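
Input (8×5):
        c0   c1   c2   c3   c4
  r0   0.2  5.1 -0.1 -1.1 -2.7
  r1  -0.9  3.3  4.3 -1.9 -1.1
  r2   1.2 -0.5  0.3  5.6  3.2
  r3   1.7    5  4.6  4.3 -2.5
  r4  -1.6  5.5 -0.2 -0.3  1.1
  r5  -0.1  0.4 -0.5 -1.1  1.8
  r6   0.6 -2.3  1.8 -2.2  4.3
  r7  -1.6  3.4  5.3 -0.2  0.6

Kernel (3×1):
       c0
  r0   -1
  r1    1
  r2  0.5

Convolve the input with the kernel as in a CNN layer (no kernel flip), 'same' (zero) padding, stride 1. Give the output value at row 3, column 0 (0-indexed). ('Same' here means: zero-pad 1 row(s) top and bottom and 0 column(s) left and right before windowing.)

-0.3

The receptive field on the zero-padded input at this output position is [1.2 / 1.7 / -1.6]. Elementwise product with the kernel and sum: 1.2·-1 + 1.7·1 + -1.6·0.5.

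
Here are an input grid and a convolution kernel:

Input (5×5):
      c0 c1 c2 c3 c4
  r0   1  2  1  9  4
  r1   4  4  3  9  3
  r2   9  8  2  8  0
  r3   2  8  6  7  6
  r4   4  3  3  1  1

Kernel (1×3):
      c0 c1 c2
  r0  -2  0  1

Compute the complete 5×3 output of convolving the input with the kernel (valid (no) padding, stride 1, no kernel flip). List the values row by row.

Output[0,0]: The receptive field on the input at this output position is [1 2 1]. Elementwise product with the kernel and sum: 1·-2 + 1·1.
Output[0,1]: The receptive field on the input at this output position is [2 1 9]. Elementwise product with the kernel and sum: 2·-2 + 9·1.

-1 5 2
-5 1 -3
-16 -8 -4
2 -9 -6
-5 -5 -5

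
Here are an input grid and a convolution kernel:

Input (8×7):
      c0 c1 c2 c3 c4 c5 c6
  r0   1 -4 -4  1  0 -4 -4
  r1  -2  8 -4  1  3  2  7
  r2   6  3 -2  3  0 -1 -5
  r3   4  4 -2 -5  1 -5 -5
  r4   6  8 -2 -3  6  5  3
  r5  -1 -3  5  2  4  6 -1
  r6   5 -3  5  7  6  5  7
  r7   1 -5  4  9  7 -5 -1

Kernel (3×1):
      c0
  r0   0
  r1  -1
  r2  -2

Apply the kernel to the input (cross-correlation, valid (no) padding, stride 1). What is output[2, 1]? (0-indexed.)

-20

The receptive field on the input at this output position is [3 / 4 / 8]. Elementwise product with the kernel and sum: 4·-1 + 8·-2.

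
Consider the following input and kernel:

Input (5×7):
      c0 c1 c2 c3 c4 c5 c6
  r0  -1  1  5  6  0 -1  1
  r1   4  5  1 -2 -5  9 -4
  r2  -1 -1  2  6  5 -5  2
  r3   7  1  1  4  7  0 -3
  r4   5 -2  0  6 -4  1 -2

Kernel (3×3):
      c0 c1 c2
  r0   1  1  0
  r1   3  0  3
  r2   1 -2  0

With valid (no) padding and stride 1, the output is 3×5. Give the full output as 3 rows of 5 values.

Output[0,0]: The receptive field on the input at this output position is [-1 1 5 / 4 5 1 / -1 -1 2]. Elementwise product with the kernel and sum: -1·1 + 1·1 + 4·3 + 1·3 + -1·1 + -1·-2.
Output[0,1]: The receptive field on the input at this output position is [1 5 6 / 5 1 -2 / -1 2 6]. Elementwise product with the kernel and sum: 1·1 + 5·1 + 5·3 + -2·3 + -1·1 + 2·-2.

16 10 -11 23 -13
17 20 13 -14 32
31 14 20 37 6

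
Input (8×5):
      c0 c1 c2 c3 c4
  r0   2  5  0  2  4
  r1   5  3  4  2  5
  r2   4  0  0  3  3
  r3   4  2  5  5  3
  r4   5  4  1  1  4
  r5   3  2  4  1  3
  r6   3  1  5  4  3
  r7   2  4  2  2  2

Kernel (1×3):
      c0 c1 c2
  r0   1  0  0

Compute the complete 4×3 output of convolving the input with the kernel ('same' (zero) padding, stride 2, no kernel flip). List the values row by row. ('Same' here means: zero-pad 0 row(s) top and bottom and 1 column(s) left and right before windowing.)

0 5 2
0 0 3
0 4 1
0 1 4

Output[0,0]: The receptive field on the zero-padded input at this output position is [0 2 5]. Elementwise product with the kernel and sum: 0·1.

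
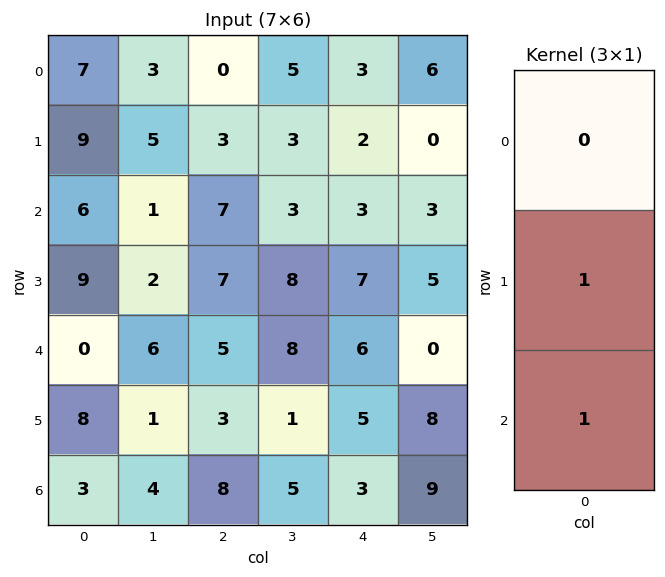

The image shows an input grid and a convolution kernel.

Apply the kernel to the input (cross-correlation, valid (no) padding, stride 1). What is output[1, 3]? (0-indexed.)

11

The receptive field on the input at this output position is [3 / 3 / 8]. Elementwise product with the kernel and sum: 3·1 + 8·1.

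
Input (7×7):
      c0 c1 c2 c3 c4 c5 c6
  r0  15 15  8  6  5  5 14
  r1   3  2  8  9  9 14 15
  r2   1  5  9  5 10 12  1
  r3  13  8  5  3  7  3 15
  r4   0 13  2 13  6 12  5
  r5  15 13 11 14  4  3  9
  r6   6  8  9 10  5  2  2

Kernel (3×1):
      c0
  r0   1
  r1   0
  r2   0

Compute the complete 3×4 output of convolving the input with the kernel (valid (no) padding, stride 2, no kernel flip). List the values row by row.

15 8 5 14
1 9 10 1
0 2 6 5

Output[0,0]: The receptive field on the input at this output position is [15 / 3 / 1]. Elementwise product with the kernel and sum: 15·1.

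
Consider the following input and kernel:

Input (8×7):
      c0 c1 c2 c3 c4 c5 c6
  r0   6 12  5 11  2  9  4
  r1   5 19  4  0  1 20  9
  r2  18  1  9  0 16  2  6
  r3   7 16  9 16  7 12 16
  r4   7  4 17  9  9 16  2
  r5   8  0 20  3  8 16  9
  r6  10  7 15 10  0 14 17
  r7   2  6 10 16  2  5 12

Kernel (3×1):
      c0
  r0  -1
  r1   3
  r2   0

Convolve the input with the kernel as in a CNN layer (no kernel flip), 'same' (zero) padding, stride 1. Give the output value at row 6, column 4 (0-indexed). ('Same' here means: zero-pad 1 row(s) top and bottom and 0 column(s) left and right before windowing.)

-8

The receptive field on the zero-padded input at this output position is [8 / 0 / 2]. Elementwise product with the kernel and sum: 8·-1 + 0·3.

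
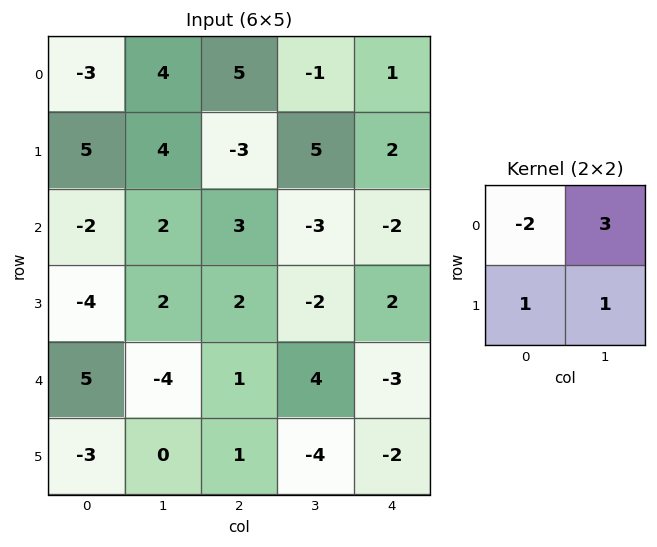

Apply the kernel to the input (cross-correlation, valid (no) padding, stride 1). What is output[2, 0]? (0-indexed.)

8

The receptive field on the input at this output position is [-2 2 / -4 2]. Elementwise product with the kernel and sum: -2·-2 + 2·3 + -4·1 + 2·1.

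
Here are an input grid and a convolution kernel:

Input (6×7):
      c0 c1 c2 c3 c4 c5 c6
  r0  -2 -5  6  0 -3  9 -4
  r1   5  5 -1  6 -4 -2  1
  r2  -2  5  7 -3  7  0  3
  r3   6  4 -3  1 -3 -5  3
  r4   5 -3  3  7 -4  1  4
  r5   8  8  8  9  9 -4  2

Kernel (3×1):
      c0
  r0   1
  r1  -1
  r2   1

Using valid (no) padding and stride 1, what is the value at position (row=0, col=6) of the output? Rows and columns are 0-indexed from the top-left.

-2

The receptive field on the input at this output position is [-4 / 1 / 3]. Elementwise product with the kernel and sum: -4·1 + 1·-1 + 3·1.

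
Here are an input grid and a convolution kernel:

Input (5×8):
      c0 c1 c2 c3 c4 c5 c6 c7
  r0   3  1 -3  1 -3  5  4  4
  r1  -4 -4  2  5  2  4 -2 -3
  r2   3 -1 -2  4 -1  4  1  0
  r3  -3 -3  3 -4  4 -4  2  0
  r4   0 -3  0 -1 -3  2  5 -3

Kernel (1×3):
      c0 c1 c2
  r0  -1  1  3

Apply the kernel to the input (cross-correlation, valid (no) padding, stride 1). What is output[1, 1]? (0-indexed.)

The receptive field on the input at this output position is [-4 2 5]. Elementwise product with the kernel and sum: -4·-1 + 2·1 + 5·3.

21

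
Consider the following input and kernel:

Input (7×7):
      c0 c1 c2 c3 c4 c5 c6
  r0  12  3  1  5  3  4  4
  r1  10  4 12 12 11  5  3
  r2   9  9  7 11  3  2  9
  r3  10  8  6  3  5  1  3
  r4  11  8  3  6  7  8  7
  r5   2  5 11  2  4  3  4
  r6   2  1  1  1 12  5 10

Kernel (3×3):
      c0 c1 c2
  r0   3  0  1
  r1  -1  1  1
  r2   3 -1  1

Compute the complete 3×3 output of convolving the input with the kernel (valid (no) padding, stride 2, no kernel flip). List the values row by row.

68 30 26
66 36 37
56 25 72

Output[0,0]: The receptive field on the input at this output position is [12 3 1 / 10 4 12 / 9 9 7]. Elementwise product with the kernel and sum: 12·3 + 1·1 + 10·-1 + 4·1 + 12·1 + 9·3 + 9·-1 + 7·1.
Output[0,1]: The receptive field on the input at this output position is [1 5 3 / 12 12 11 / 7 11 3]. Elementwise product with the kernel and sum: 1·3 + 3·1 + 12·-1 + 12·1 + 11·1 + 7·3 + 11·-1 + 3·1.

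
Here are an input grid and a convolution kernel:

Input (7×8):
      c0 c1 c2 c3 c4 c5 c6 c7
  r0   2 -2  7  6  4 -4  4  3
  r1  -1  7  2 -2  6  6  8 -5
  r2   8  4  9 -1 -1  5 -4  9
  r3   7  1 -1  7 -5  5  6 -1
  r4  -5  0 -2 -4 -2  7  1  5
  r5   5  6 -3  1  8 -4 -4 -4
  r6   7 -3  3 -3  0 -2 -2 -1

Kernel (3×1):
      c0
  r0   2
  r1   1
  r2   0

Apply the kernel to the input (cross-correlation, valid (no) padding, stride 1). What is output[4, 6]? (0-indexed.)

The receptive field on the input at this output position is [1 / -4 / -2]. Elementwise product with the kernel and sum: 1·2 + -4·1.

-2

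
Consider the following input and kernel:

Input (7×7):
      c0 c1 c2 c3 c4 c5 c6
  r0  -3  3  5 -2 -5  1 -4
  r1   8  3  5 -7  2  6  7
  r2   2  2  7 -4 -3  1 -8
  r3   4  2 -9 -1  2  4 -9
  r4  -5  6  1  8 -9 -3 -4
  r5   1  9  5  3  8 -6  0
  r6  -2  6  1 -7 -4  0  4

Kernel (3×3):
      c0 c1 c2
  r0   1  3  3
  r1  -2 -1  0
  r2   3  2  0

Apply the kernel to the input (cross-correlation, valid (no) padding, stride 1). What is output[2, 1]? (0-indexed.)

36

The receptive field on the input at this output position is [2 7 -4 / 2 -9 -1 / 6 1 8]. Elementwise product with the kernel and sum: 2·1 + 7·3 + -4·3 + 2·-2 + -9·-1 + 6·3 + 1·2.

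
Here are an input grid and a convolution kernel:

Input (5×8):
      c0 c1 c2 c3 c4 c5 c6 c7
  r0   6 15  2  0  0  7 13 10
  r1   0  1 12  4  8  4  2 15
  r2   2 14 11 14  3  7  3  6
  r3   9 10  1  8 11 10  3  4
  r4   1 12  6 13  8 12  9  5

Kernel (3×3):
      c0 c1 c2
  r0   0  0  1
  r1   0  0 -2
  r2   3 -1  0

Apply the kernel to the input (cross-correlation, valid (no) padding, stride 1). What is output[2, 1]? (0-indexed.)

The receptive field on the input at this output position is [14 11 14 / 10 1 8 / 12 6 13]. Elementwise product with the kernel and sum: 14·1 + 8·-2 + 12·3 + 6·-1.

28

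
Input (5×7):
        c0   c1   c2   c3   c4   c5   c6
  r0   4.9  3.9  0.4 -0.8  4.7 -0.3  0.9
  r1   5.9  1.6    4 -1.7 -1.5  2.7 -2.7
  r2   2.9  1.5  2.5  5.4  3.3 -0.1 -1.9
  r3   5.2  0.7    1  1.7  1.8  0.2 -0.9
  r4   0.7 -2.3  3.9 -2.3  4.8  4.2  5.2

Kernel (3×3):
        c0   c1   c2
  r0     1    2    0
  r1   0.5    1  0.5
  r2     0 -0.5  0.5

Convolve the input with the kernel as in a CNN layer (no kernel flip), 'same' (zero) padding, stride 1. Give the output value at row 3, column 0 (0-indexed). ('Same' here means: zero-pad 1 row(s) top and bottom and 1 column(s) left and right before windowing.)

The receptive field on the zero-padded input at this output position is [0 2.9 1.5 / 0 5.2 0.7 / 0 0.7 -2.3]. Elementwise product with the kernel and sum: 0·1 + 2.9·2 + 0·0.5 + 5.2·1 + 0.7·0.5 + 0.7·-0.5 + -2.3·0.5.

9.85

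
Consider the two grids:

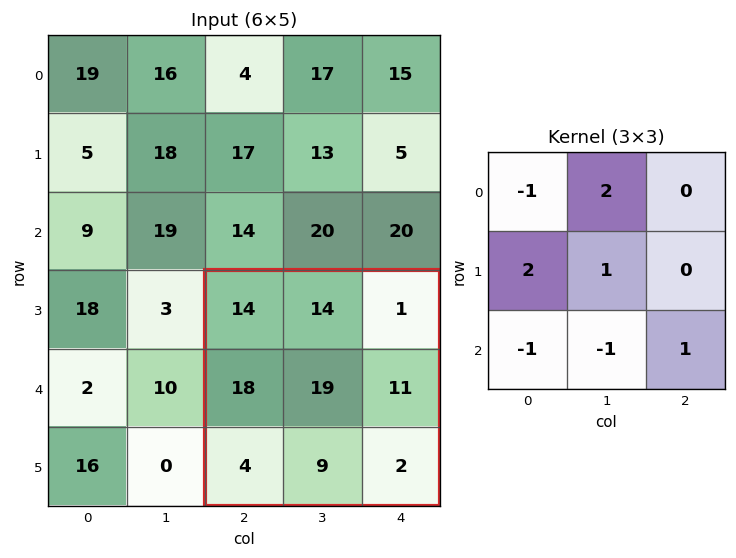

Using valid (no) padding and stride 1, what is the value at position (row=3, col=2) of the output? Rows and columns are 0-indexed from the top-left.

58

The receptive field on the input at this output position is [14 14 1 / 18 19 11 / 4 9 2]. Elementwise product with the kernel and sum: 14·-1 + 14·2 + 18·2 + 19·1 + 4·-1 + 9·-1 + 2·1.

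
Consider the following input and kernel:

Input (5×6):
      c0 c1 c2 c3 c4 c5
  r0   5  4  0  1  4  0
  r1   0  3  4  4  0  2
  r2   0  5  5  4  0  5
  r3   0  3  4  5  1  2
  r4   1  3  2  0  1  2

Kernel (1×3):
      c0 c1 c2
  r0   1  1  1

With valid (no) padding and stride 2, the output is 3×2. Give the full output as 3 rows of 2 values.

9 5
10 9
6 3

Output[0,0]: The receptive field on the input at this output position is [5 4 0]. Elementwise product with the kernel and sum: 5·1 + 4·1 + 0·1.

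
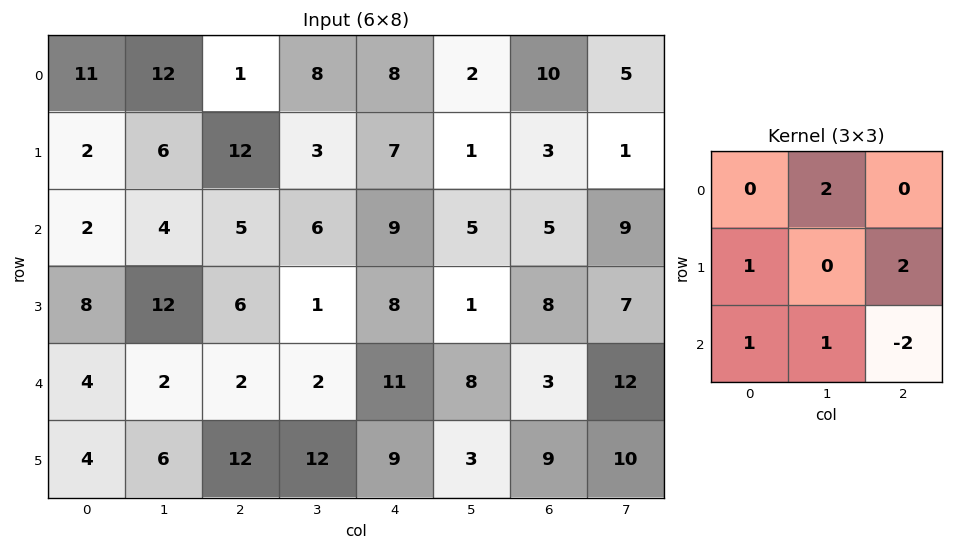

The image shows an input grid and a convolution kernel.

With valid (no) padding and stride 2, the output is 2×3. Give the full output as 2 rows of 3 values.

Output[0,0]: The receptive field on the input at this output position is [11 12 1 / 2 6 12 / 2 4 5]. Elementwise product with the kernel and sum: 12·2 + 2·1 + 12·2 + 2·1 + 4·1 + 5·-2.

46 35 21
30 16 47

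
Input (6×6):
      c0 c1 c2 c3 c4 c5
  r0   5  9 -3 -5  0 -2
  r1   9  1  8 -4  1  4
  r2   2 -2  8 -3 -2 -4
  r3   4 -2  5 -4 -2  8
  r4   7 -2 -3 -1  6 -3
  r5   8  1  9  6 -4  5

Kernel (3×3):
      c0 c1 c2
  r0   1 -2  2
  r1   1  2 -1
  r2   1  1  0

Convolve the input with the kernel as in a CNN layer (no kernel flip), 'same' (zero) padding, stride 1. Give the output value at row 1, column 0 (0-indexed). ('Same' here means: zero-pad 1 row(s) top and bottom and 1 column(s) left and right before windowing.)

27

The receptive field on the zero-padded input at this output position is [0 5 9 / 0 9 1 / 0 2 -2]. Elementwise product with the kernel and sum: 0·1 + 5·-2 + 9·2 + 0·1 + 9·2 + 1·-1 + 0·1 + 2·1.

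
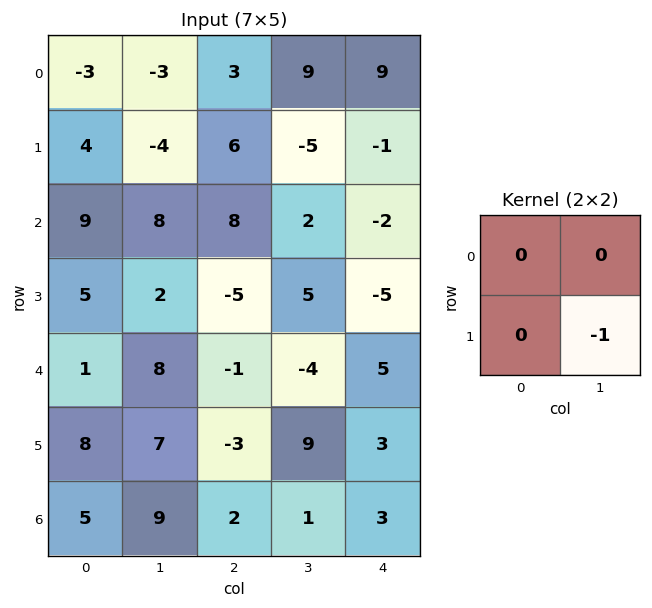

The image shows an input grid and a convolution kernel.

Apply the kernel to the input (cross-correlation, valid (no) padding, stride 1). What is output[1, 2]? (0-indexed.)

-2

The receptive field on the input at this output position is [6 -5 / 8 2]. Elementwise product with the kernel and sum: 2·-1.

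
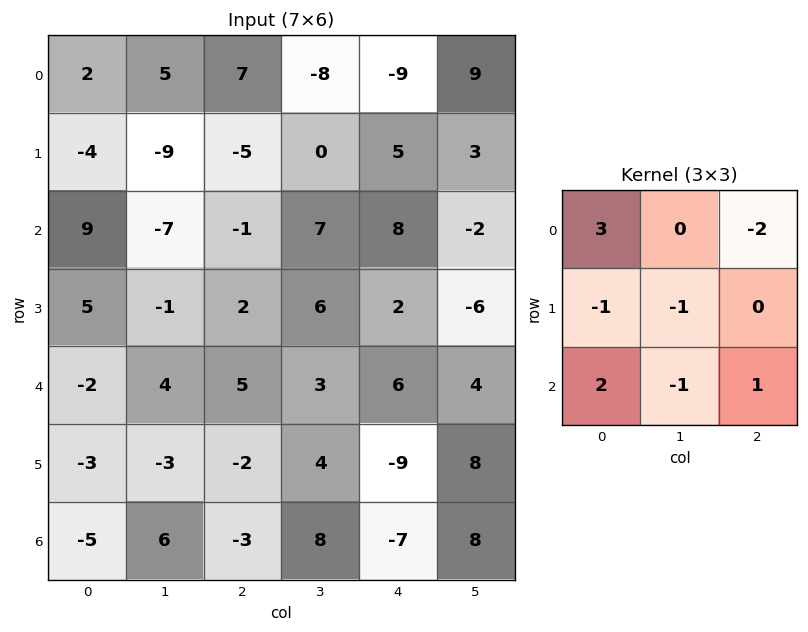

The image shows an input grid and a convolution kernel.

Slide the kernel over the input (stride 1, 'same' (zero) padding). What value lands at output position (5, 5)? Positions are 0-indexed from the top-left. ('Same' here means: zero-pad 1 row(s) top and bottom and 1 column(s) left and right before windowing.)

-3

The receptive field on the zero-padded input at this output position is [6 4 0 / -9 8 0 / -7 8 0]. Elementwise product with the kernel and sum: 6·3 + 0·-2 + -9·-1 + 8·-1 + -7·2 + 8·-1 + 0·1.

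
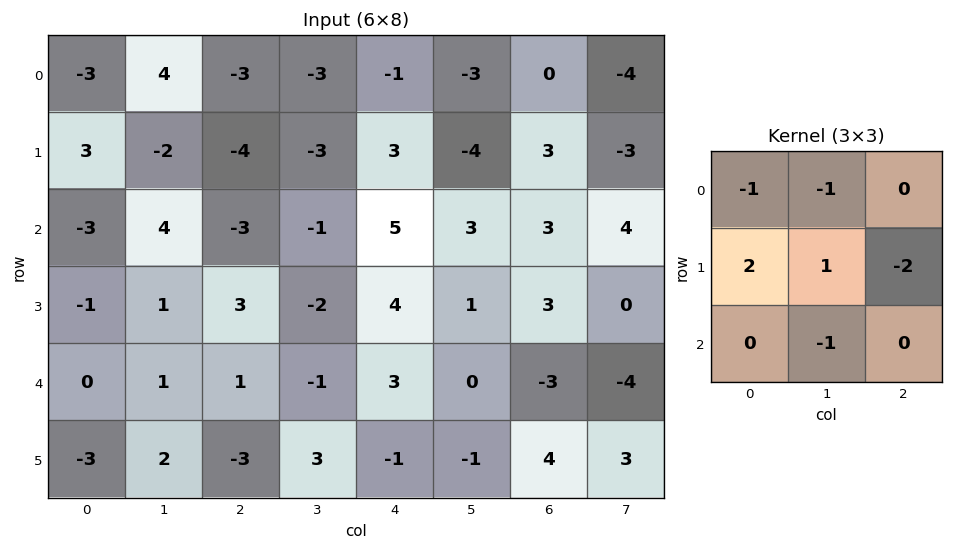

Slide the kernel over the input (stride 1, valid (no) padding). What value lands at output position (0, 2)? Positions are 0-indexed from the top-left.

The receptive field on the input at this output position is [-3 -3 -1 / -4 -3 3 / -3 -1 5]. Elementwise product with the kernel and sum: -3·-1 + -3·-1 + -4·2 + -3·1 + 3·-2 + -1·-1.

-10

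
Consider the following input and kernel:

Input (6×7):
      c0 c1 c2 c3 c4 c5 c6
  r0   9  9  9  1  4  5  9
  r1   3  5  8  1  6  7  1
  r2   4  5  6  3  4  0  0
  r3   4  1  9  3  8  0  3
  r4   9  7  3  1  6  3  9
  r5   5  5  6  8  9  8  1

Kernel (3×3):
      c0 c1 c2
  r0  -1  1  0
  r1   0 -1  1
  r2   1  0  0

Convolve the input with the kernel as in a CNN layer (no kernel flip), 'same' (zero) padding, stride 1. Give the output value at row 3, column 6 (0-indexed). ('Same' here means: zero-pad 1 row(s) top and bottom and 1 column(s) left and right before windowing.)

The receptive field on the zero-padded input at this output position is [0 0 0 / 0 3 0 / 3 9 0]. Elementwise product with the kernel and sum: 0·-1 + 0·1 + 3·-1 + 0·1 + 3·1.

0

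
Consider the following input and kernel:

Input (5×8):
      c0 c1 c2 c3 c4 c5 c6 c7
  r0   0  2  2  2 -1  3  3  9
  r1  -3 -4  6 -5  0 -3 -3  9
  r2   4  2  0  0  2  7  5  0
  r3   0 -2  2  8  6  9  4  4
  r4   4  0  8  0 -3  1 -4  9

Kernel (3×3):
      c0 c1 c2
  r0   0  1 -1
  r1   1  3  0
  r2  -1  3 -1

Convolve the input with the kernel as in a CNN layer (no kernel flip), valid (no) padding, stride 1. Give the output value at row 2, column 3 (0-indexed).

11

The receptive field on the input at this output position is [0 2 7 / 8 6 9 / 0 -3 1]. Elementwise product with the kernel and sum: 2·1 + 7·-1 + 8·1 + 6·3 + 0·-1 + -3·3 + 1·-1.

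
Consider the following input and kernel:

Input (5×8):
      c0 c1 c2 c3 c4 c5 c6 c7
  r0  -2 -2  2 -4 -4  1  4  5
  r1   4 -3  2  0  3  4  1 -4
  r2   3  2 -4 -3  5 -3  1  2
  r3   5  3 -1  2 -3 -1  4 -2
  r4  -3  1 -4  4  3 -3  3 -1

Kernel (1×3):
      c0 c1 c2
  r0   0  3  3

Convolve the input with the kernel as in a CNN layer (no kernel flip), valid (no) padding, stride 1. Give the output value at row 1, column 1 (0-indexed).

The receptive field on the input at this output position is [-3 2 0]. Elementwise product with the kernel and sum: 2·3 + 0·3.

6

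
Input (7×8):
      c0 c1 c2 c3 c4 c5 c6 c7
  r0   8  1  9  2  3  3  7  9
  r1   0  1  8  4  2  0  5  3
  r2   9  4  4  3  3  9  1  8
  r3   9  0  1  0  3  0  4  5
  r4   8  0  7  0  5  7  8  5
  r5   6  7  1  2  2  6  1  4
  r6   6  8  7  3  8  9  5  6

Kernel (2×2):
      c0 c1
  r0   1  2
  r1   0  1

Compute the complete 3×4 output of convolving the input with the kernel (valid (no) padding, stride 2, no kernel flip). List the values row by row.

11 17 9 28
17 10 21 22
15 9 25 22

Output[0,0]: The receptive field on the input at this output position is [8 1 / 0 1]. Elementwise product with the kernel and sum: 8·1 + 1·2 + 1·1.
Output[0,1]: The receptive field on the input at this output position is [9 2 / 8 4]. Elementwise product with the kernel and sum: 9·1 + 2·2 + 4·1.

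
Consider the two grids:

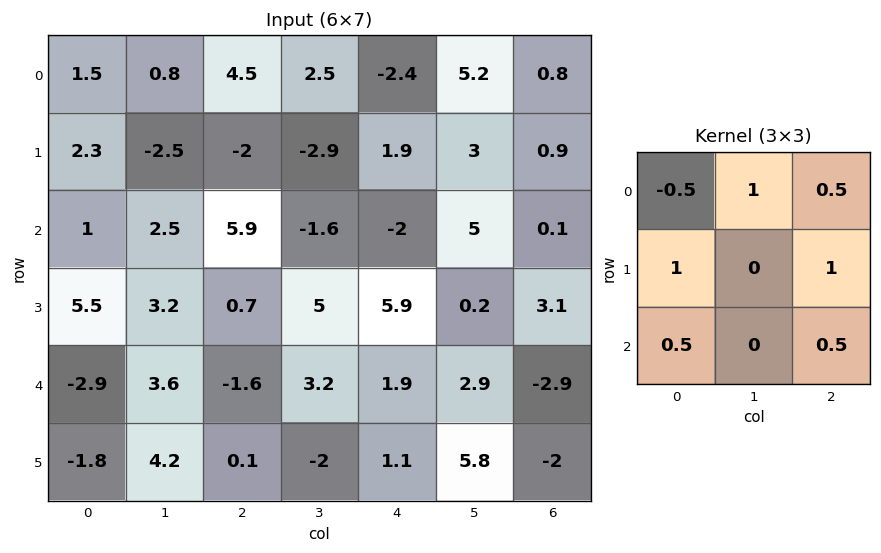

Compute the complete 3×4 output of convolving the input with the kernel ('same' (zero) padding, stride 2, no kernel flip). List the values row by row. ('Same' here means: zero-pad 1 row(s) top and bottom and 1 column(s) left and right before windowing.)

Output[0,0]: The receptive field on the zero-padded input at this output position is [0 0 0 / 0 1.5 0.8 / 0 2.3 -2.5]. Elementwise product with the kernel and sum: 0·-0.5 + 0·1 + 0·0.5 + 0·1 + 0.8·1 + 0·0.5 + -2.5·0.5.

-0.45 0.6 7.75 6.7
5.15 2.8 10.85 4.5
12.8 9.5 11.5 8.8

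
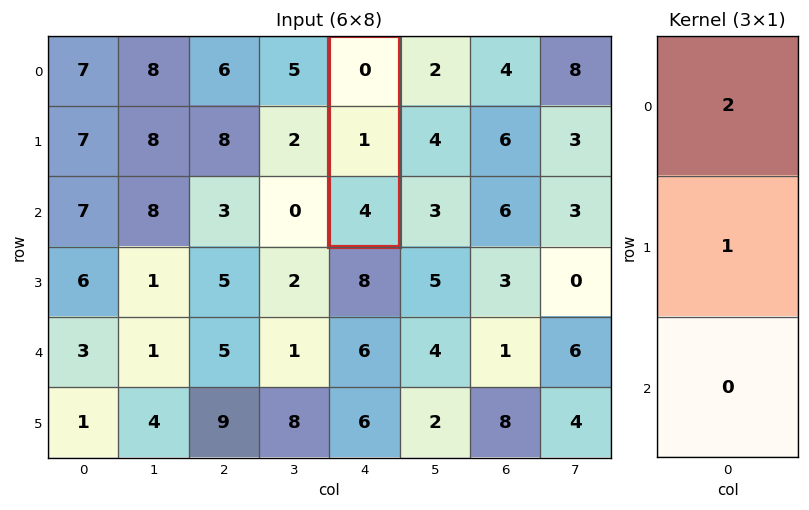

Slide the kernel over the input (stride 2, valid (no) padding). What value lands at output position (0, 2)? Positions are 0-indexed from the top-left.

The receptive field on the input at this output position is [0 / 1 / 4]. Elementwise product with the kernel and sum: 0·2 + 1·1.

1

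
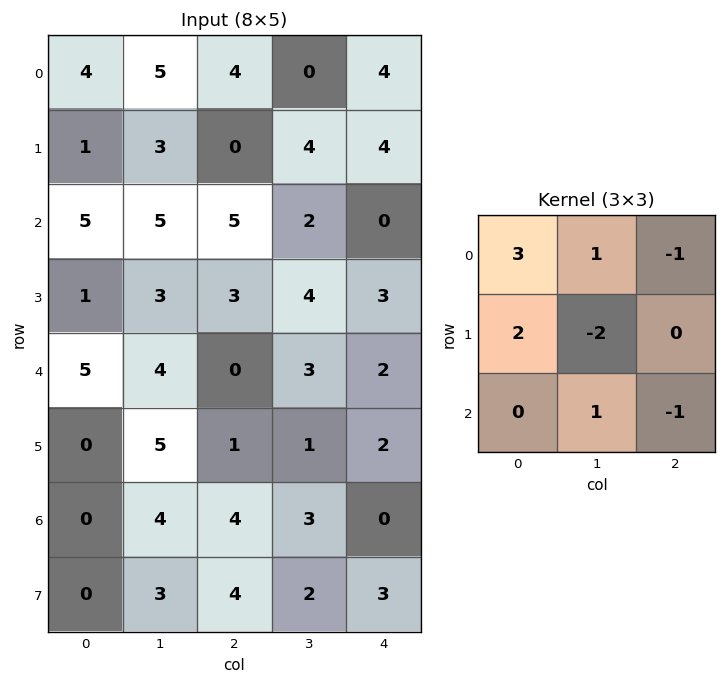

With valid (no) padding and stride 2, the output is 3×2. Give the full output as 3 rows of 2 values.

Output[0,0]: The receptive field on the input at this output position is [4 5 4 / 1 3 0 / 5 5 5]. Elementwise product with the kernel and sum: 4·3 + 5·1 + 4·-1 + 1·2 + 3·-2 + 5·1 + 5·-1.

9 2
15 16
9 4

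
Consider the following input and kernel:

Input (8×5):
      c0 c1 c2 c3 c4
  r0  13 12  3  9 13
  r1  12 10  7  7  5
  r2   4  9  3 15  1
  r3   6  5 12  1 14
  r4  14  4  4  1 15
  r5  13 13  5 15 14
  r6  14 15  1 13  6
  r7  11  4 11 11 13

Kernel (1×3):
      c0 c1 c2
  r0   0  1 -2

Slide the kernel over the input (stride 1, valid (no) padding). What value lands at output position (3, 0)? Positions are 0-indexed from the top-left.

The receptive field on the input at this output position is [6 5 12]. Elementwise product with the kernel and sum: 5·1 + 12·-2.

-19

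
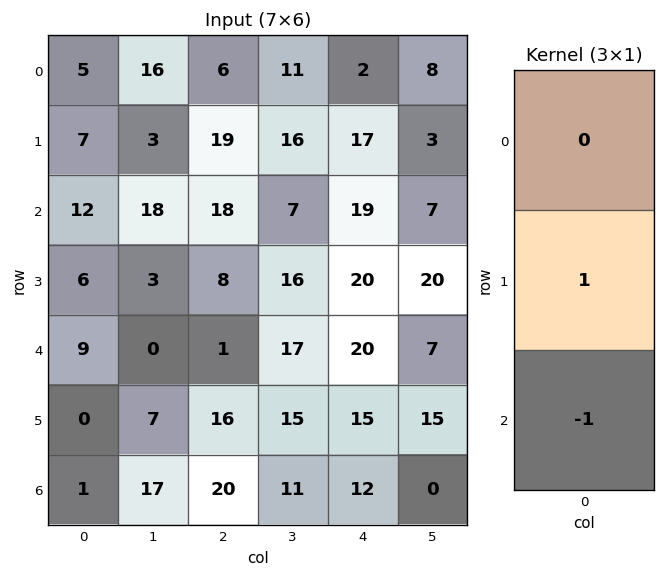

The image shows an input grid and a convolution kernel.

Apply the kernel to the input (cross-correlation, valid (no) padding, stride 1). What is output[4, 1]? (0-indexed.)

-10

The receptive field on the input at this output position is [0 / 7 / 17]. Elementwise product with the kernel and sum: 7·1 + 17·-1.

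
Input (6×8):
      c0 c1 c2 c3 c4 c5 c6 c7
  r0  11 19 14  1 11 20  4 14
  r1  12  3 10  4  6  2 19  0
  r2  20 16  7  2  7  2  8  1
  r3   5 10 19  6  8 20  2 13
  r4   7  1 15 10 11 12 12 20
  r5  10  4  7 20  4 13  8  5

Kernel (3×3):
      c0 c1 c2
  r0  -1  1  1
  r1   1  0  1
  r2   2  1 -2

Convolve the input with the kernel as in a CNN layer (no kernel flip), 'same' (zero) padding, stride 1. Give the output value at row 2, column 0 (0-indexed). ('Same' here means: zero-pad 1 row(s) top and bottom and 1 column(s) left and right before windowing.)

16

The receptive field on the zero-padded input at this output position is [0 12 3 / 0 20 16 / 0 5 10]. Elementwise product with the kernel and sum: 0·-1 + 12·1 + 3·1 + 0·1 + 16·1 + 0·2 + 5·1 + 10·-2.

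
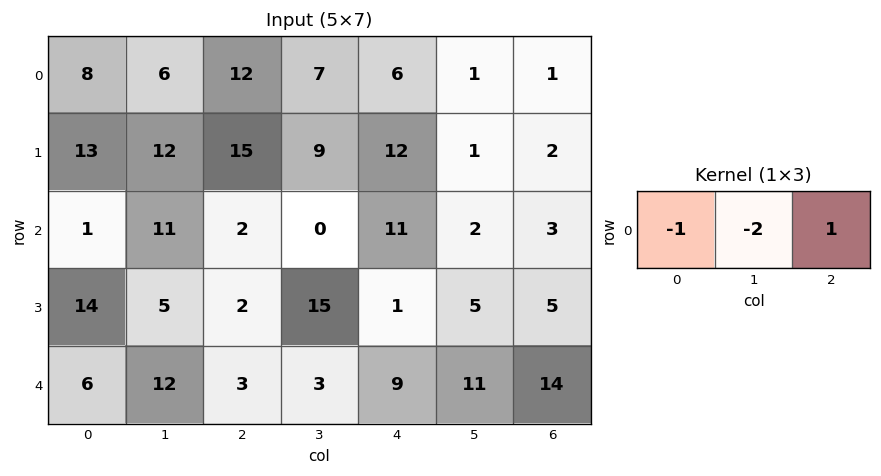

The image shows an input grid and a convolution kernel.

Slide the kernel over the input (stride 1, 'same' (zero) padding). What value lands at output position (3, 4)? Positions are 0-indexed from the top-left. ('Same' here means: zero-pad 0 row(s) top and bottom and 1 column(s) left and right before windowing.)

-12

The receptive field on the zero-padded input at this output position is [15 1 5]. Elementwise product with the kernel and sum: 15·-1 + 1·-2 + 5·1.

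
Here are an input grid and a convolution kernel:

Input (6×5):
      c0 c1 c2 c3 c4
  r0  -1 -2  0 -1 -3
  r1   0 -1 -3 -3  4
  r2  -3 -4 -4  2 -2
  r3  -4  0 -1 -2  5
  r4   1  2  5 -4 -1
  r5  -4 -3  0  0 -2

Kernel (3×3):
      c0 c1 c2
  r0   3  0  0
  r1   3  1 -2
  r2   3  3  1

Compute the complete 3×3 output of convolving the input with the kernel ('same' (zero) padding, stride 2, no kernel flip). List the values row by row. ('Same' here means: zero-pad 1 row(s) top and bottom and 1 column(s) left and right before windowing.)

2 -19 -3
-7 -28 4
-18 10 -25

Output[0,0]: The receptive field on the zero-padded input at this output position is [0 0 0 / 0 -1 -2 / 0 0 -1]. Elementwise product with the kernel and sum: 0·3 + 0·3 + -1·1 + -2·-2 + 0·3 + 0·3 + -1·1.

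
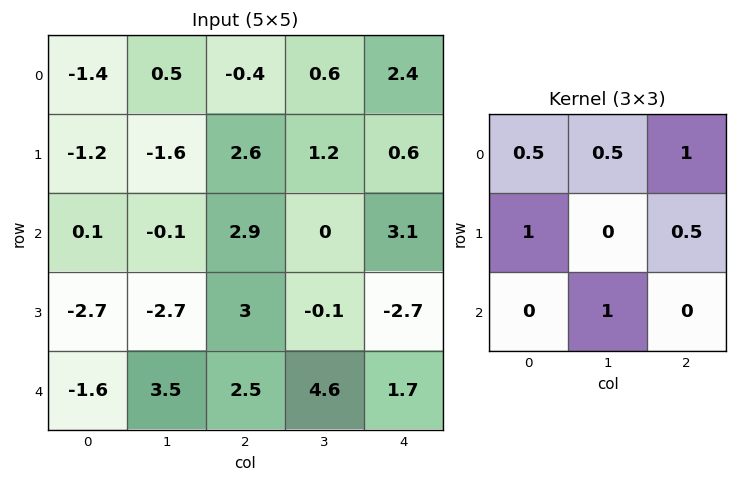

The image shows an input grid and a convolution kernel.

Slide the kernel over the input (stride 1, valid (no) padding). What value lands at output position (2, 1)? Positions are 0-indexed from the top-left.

1.15

The receptive field on the input at this output position is [-0.1 2.9 0 / -2.7 3 -0.1 / 3.5 2.5 4.6]. Elementwise product with the kernel and sum: -0.1·0.5 + 2.9·0.5 + 0·1 + -2.7·1 + -0.1·0.5 + 2.5·1.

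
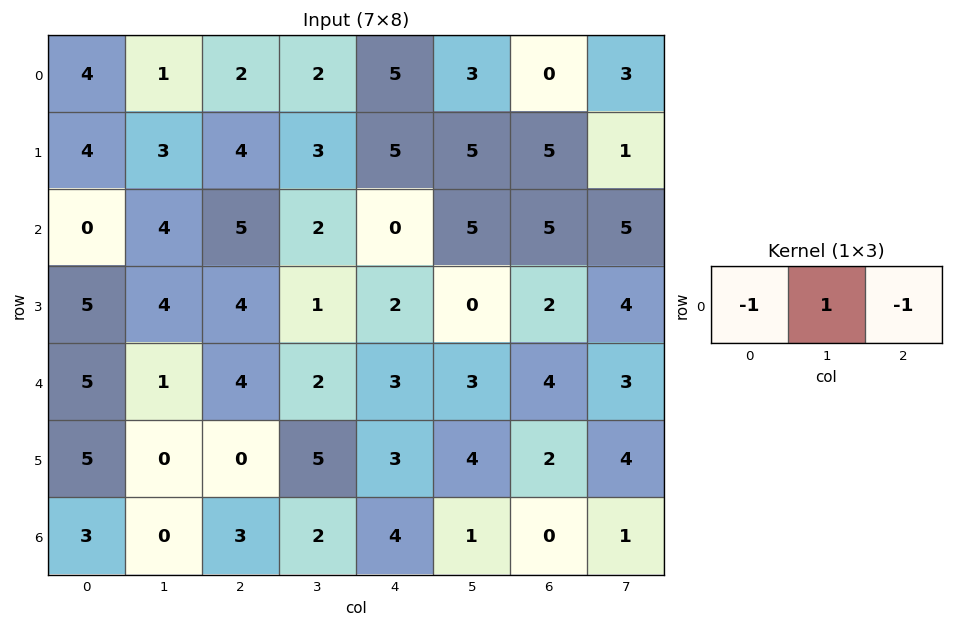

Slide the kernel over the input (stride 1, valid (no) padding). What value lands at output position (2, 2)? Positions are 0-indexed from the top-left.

-3

The receptive field on the input at this output position is [5 2 0]. Elementwise product with the kernel and sum: 5·-1 + 2·1 + 0·-1.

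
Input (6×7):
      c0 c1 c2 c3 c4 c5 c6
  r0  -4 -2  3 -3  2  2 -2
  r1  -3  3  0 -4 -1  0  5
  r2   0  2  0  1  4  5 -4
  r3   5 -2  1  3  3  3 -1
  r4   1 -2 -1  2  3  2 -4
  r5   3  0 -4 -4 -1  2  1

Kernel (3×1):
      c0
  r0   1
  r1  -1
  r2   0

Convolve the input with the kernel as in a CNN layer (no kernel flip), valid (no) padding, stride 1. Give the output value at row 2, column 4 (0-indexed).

The receptive field on the input at this output position is [4 / 3 / 3]. Elementwise product with the kernel and sum: 4·1 + 3·-1.

1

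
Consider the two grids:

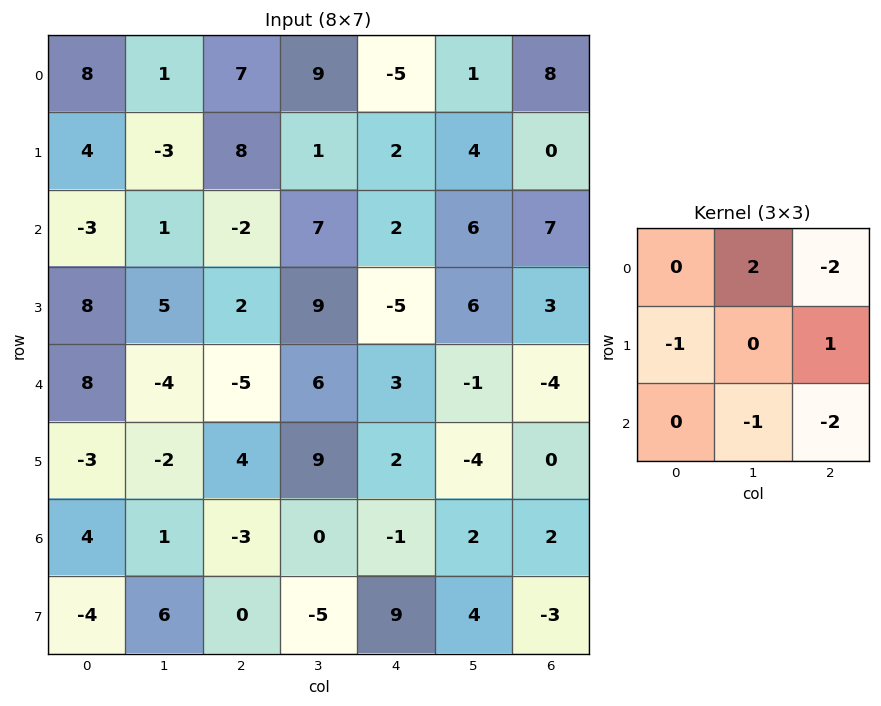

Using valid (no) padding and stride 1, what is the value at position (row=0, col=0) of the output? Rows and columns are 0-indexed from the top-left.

The receptive field on the input at this output position is [8 1 7 / 4 -3 8 / -3 1 -2]. Elementwise product with the kernel and sum: 1·2 + 7·-2 + 4·-1 + 8·1 + 1·-1 + -2·-2.

-5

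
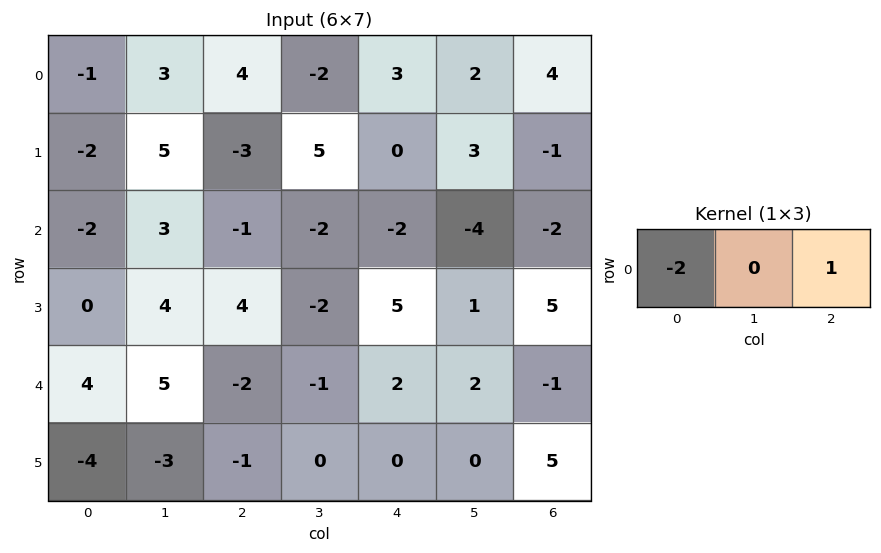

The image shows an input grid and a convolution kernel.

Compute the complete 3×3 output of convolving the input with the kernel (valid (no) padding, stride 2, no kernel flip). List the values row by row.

Output[0,0]: The receptive field on the input at this output position is [-1 3 4]. Elementwise product with the kernel and sum: -1·-2 + 4·1.
Output[0,1]: The receptive field on the input at this output position is [4 -2 3]. Elementwise product with the kernel and sum: 4·-2 + 3·1.

6 -5 -2
3 0 2
-10 6 -5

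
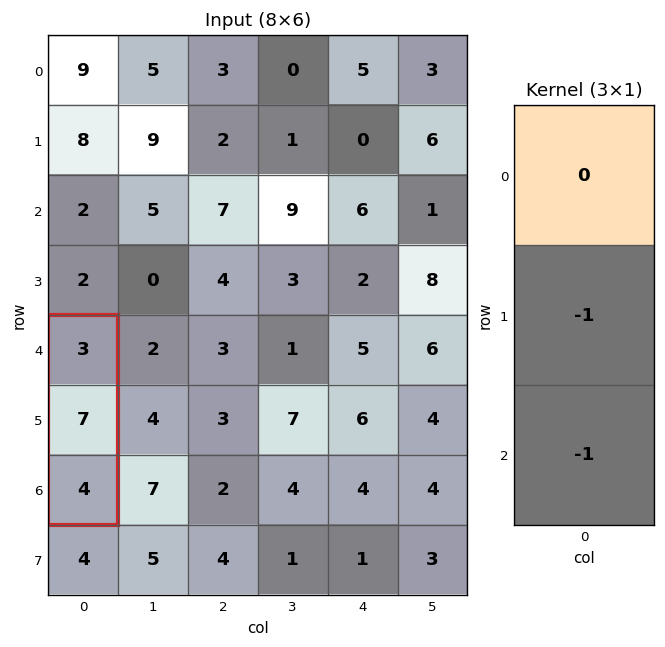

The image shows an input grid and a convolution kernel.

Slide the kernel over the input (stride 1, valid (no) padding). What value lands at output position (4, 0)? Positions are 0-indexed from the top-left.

The receptive field on the input at this output position is [3 / 7 / 4]. Elementwise product with the kernel and sum: 7·-1 + 4·-1.

-11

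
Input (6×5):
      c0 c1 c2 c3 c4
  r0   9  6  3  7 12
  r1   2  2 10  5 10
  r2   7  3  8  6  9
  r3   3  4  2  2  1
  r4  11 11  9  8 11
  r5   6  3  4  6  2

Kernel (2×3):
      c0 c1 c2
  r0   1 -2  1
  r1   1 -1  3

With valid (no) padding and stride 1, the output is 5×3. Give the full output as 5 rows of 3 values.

30 14 36
36 0 39
14 1 8
24 28 33
13 18 8

Output[0,0]: The receptive field on the input at this output position is [9 6 3 / 2 2 10]. Elementwise product with the kernel and sum: 9·1 + 6·-2 + 3·1 + 2·1 + 2·-1 + 10·3.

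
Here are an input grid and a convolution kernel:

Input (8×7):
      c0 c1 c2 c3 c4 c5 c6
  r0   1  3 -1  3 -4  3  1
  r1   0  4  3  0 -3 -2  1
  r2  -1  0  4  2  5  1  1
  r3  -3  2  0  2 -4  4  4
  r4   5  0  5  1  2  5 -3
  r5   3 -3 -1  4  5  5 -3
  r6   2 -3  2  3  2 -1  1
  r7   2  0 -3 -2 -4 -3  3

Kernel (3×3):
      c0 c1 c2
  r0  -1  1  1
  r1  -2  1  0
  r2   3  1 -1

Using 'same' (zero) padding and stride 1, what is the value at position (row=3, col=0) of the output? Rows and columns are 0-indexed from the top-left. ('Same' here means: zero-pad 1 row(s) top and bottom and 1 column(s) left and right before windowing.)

1

The receptive field on the zero-padded input at this output position is [0 -1 0 / 0 -3 2 / 0 5 0]. Elementwise product with the kernel and sum: 0·-1 + -1·1 + 0·1 + 0·-2 + -3·1 + 0·3 + 5·1 + 0·-1.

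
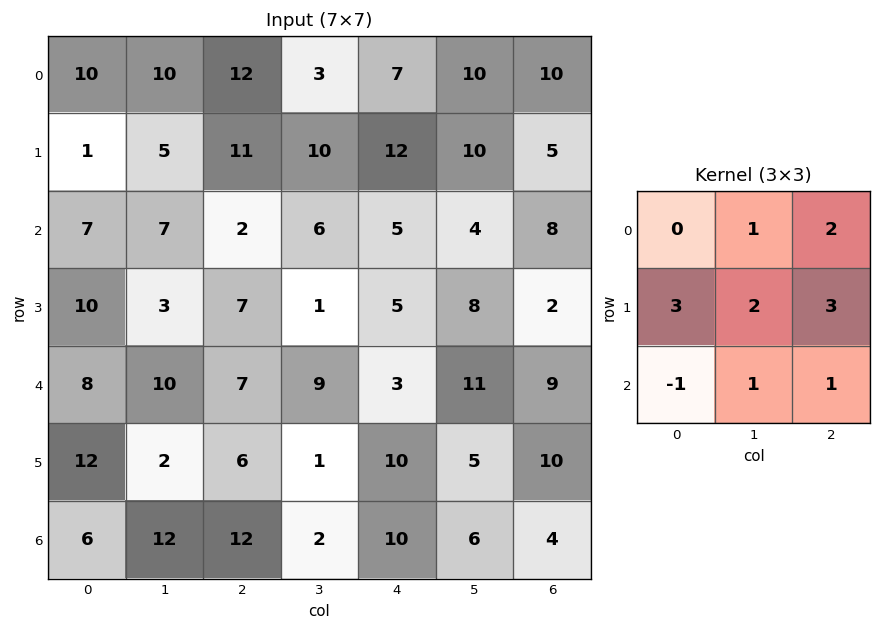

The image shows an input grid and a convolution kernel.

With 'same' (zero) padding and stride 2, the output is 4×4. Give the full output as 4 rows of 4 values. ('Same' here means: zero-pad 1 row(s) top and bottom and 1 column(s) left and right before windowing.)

56 79 65 45
59 79 84 27
76 85 101 58
64 74 64 36

Output[0,0]: The receptive field on the zero-padded input at this output position is [0 0 0 / 0 10 10 / 0 1 5]. Elementwise product with the kernel and sum: 0·1 + 0·2 + 0·3 + 10·2 + 10·3 + 0·-1 + 1·1 + 5·1.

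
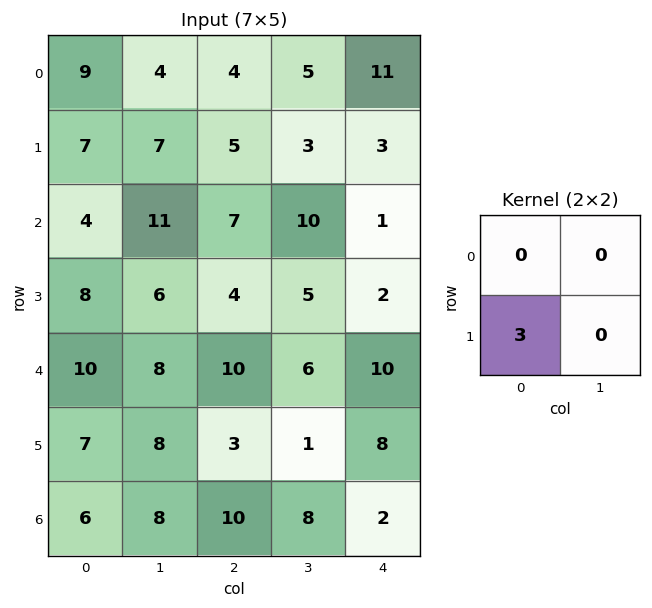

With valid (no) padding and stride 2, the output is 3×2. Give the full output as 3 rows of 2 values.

Output[0,0]: The receptive field on the input at this output position is [9 4 / 7 7]. Elementwise product with the kernel and sum: 7·3.
Output[0,1]: The receptive field on the input at this output position is [4 5 / 5 3]. Elementwise product with the kernel and sum: 5·3.

21 15
24 12
21 9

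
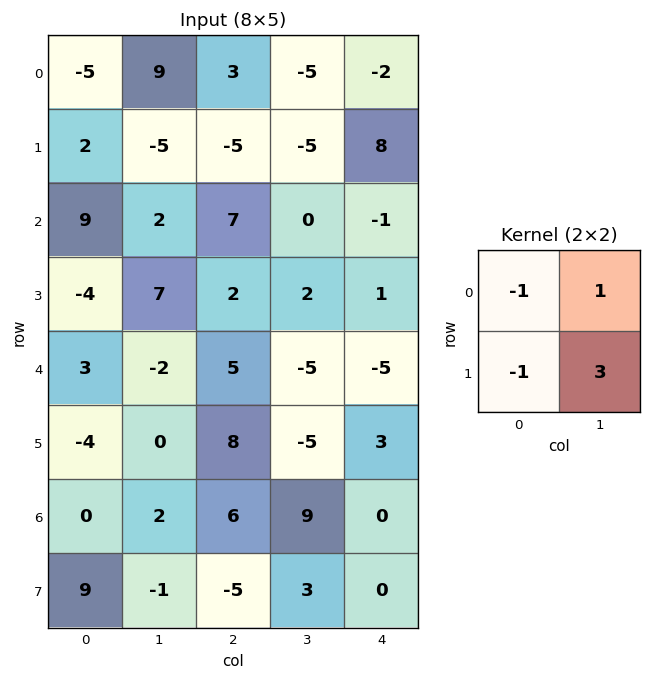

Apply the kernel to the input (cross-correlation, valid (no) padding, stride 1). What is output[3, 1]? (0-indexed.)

12

The receptive field on the input at this output position is [7 2 / -2 5]. Elementwise product with the kernel and sum: 7·-1 + 2·1 + -2·-1 + 5·3.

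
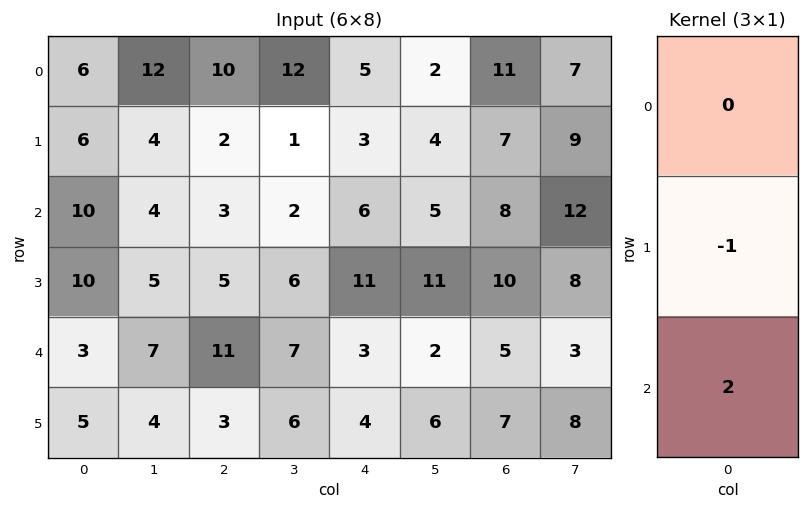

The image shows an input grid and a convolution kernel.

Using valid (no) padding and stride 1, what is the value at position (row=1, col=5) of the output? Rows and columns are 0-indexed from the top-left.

The receptive field on the input at this output position is [4 / 5 / 11]. Elementwise product with the kernel and sum: 5·-1 + 11·2.

17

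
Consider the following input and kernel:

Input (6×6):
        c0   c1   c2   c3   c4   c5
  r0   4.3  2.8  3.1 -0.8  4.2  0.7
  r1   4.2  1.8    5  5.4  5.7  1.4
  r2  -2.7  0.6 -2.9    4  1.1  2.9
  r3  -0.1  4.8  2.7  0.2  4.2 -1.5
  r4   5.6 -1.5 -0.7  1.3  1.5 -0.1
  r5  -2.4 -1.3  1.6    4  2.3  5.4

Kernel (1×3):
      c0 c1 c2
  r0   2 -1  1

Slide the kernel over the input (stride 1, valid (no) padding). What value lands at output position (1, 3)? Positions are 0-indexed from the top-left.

6.5

The receptive field on the input at this output position is [5.4 5.7 1.4]. Elementwise product with the kernel and sum: 5.4·2 + 5.7·-1 + 1.4·1.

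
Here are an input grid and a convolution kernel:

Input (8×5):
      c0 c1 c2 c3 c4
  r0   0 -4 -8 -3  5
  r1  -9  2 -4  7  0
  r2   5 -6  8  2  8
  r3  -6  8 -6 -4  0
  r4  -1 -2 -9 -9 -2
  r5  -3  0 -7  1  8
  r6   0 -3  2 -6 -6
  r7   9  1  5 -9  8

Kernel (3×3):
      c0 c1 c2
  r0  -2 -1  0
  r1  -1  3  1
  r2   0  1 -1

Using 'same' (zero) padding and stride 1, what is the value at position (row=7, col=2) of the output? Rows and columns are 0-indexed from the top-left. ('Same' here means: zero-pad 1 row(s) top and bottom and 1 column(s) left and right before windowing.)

The receptive field on the zero-padded input at this output position is [-3 2 -6 / 1 5 -9 / 0 0 0]. Elementwise product with the kernel and sum: -3·-2 + 2·-1 + 1·-1 + 5·3 + -9·1 + 0·1 + 0·-1.

9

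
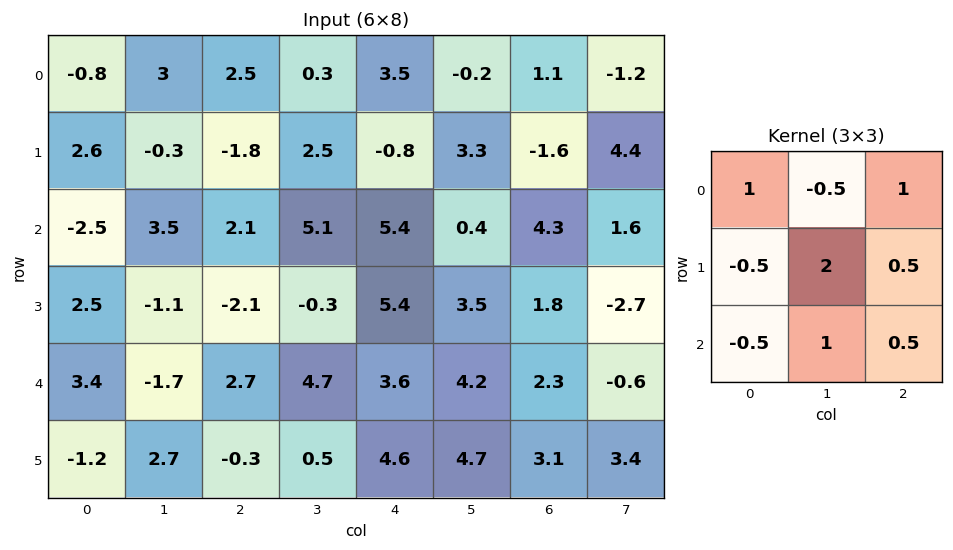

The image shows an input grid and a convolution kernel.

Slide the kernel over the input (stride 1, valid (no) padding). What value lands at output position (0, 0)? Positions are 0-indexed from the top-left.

3.2

The receptive field on the input at this output position is [-0.8 3 2.5 / 2.6 -0.3 -1.8 / -2.5 3.5 2.1]. Elementwise product with the kernel and sum: -0.8·1 + 3·-0.5 + 2.5·1 + 2.6·-0.5 + -0.3·2 + -1.8·0.5 + -2.5·-0.5 + 3.5·1 + 2.1·0.5.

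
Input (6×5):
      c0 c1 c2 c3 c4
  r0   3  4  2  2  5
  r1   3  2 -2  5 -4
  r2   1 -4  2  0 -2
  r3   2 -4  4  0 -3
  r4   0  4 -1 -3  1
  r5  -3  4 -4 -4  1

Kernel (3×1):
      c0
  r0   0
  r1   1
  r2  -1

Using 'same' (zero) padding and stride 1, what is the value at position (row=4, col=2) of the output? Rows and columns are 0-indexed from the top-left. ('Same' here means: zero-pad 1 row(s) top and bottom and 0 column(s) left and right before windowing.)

3

The receptive field on the zero-padded input at this output position is [4 / -1 / -4]. Elementwise product with the kernel and sum: -1·1 + -4·-1.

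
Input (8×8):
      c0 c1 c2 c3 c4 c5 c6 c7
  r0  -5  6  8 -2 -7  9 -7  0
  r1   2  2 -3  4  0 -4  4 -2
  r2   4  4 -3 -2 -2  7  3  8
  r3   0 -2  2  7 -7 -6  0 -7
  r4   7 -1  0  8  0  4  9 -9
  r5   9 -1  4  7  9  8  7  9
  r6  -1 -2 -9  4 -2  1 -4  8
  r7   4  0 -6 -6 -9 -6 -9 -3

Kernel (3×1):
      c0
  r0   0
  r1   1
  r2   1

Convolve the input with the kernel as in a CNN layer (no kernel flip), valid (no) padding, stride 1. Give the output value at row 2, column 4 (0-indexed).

The receptive field on the input at this output position is [-2 / -7 / 0]. Elementwise product with the kernel and sum: -7·1 + 0·1.

-7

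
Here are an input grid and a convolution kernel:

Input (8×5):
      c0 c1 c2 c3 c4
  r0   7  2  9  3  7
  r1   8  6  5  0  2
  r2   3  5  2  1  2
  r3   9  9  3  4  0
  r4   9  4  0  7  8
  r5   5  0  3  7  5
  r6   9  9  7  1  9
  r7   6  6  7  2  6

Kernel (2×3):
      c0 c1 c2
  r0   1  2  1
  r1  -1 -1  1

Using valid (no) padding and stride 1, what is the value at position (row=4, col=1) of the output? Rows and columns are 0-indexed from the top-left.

15

The receptive field on the input at this output position is [4 0 7 / 0 3 7]. Elementwise product with the kernel and sum: 4·1 + 0·2 + 7·1 + 0·-1 + 3·-1 + 7·1.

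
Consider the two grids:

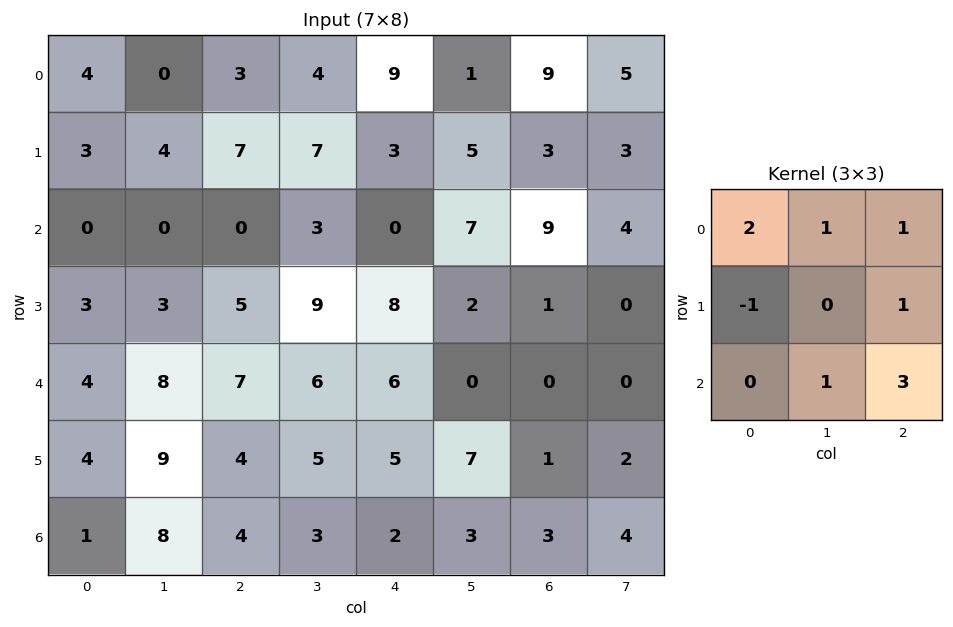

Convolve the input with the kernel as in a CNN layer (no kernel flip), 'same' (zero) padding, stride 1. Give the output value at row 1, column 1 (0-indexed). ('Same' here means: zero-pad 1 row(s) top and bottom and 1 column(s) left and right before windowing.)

15

The receptive field on the zero-padded input at this output position is [4 0 3 / 3 4 7 / 0 0 0]. Elementwise product with the kernel and sum: 4·2 + 0·1 + 3·1 + 3·-1 + 7·1 + 0·1 + 0·3.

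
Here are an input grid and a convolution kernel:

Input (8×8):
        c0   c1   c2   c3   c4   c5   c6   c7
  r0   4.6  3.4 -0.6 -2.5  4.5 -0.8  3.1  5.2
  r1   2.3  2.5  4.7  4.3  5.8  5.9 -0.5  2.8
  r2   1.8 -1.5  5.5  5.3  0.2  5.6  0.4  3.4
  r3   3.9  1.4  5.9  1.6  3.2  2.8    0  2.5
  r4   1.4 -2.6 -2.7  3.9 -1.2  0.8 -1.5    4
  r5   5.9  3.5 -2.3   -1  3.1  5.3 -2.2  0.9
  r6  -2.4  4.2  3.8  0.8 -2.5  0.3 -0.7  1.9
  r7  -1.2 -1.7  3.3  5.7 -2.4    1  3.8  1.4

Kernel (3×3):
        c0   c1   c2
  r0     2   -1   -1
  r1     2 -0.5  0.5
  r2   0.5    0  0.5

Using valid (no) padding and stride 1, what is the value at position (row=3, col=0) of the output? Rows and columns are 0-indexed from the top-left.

The receptive field on the input at this output position is [3.9 1.4 5.9 / 1.4 -2.6 -2.7 / 5.9 3.5 -2.3]. Elementwise product with the kernel and sum: 3.9·2 + 1.4·-1 + 5.9·-1 + 1.4·2 + -2.6·-0.5 + -2.7·0.5 + 5.9·0.5 + -2.3·0.5.

5.05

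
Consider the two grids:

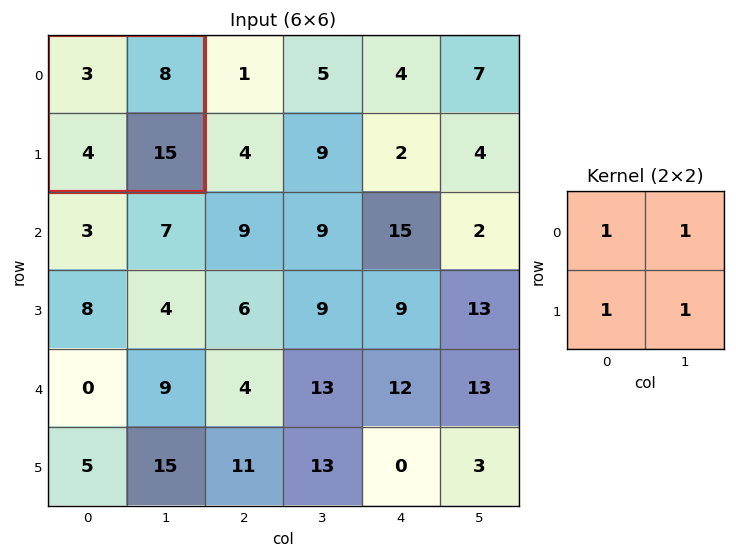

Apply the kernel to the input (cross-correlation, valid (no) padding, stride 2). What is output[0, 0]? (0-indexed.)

30

The receptive field on the input at this output position is [3 8 / 4 15]. Elementwise product with the kernel and sum: 3·1 + 8·1 + 4·1 + 15·1.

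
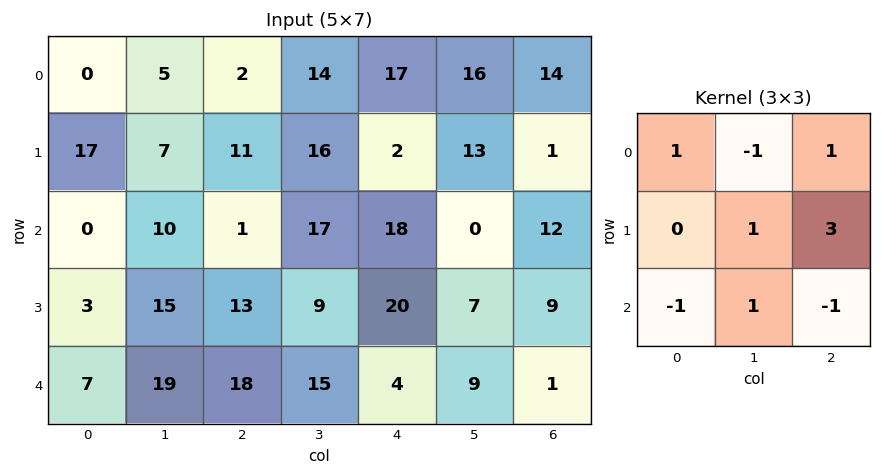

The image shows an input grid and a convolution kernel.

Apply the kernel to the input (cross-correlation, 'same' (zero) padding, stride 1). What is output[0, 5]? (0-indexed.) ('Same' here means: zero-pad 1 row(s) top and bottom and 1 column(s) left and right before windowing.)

The receptive field on the zero-padded input at this output position is [0 0 0 / 17 16 14 / 2 13 1]. Elementwise product with the kernel and sum: 0·1 + 0·-1 + 0·1 + 16·1 + 14·3 + 2·-1 + 13·1 + 1·-1.

68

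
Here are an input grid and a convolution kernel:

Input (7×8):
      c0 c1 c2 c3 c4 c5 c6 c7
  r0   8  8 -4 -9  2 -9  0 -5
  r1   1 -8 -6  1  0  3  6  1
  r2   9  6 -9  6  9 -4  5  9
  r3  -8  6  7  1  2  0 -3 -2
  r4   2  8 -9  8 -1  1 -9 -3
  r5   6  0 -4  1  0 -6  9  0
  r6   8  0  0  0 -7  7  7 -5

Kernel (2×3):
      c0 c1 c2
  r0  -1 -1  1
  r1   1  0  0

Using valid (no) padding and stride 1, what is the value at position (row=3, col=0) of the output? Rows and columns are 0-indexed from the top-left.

The receptive field on the input at this output position is [-8 6 7 / 2 8 -9]. Elementwise product with the kernel and sum: -8·-1 + 6·-1 + 7·1 + 2·1.

11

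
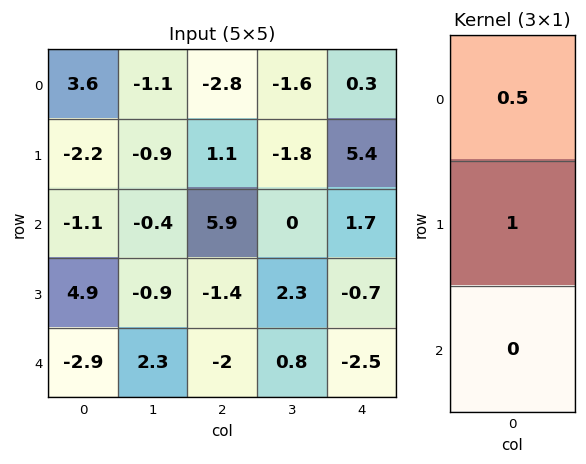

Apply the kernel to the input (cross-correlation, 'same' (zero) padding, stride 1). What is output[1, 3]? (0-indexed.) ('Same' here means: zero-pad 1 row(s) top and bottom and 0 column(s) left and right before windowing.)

The receptive field on the zero-padded input at this output position is [-1.6 / -1.8 / 0]. Elementwise product with the kernel and sum: -1.6·0.5 + -1.8·1.

-2.6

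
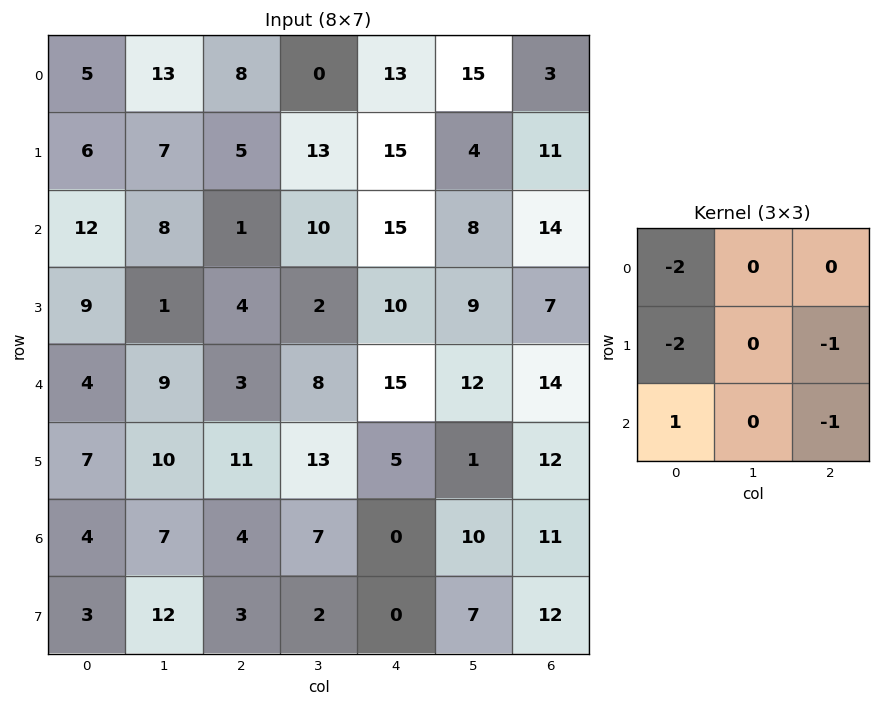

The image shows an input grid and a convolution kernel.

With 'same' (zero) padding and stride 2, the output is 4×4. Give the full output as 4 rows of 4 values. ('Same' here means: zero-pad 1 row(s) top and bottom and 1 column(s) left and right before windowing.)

Output[0,0]: The receptive field on the zero-padded input at this output position is [0 0 0 / 0 5 13 / 0 6 7]. Elementwise product with the kernel and sum: 0·-2 + 0·-2 + 13·-1 + 0·1 + 7·-1.

-20 -32 -6 -26
-9 -41 -61 -15
-19 -31 -20 -41
-19 -31 -55 -15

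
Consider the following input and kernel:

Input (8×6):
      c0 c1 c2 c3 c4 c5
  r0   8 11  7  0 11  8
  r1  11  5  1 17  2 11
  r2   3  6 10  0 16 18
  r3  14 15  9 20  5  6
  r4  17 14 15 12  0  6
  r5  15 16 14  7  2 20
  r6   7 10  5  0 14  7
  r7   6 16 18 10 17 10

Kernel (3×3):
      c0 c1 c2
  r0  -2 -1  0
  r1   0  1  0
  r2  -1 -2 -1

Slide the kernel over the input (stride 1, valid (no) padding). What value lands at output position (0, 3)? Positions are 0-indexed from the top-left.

-59

The receptive field on the input at this output position is [0 11 8 / 17 2 11 / 0 16 18]. Elementwise product with the kernel and sum: 0·-2 + 11·-1 + 2·1 + 0·-1 + 16·-2 + 18·-1.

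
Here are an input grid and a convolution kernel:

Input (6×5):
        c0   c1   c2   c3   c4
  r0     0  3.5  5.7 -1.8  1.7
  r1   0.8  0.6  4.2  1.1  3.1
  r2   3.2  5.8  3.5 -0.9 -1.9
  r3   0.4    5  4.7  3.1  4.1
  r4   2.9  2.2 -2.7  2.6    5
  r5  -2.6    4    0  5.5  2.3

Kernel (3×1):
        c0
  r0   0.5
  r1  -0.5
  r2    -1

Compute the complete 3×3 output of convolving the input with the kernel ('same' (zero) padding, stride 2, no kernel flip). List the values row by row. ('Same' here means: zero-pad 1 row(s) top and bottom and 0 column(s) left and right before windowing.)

Output[0,0]: The receptive field on the zero-padded input at this output position is [0 / 0 / 0.8]. Elementwise product with the kernel and sum: 0·0.5 + 0·-0.5 + 0.8·-1.

-0.8 -7.05 -3.95
-1.6 -4.35 -1.6
1.35 3.7 -2.75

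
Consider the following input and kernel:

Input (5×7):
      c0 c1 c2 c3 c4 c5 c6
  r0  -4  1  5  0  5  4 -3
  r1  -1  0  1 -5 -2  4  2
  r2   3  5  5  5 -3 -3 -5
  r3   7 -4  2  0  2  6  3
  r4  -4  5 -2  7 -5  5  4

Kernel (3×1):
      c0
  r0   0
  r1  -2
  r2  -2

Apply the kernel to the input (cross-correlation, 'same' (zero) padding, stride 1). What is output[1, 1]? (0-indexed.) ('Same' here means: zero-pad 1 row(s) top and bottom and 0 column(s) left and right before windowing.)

The receptive field on the zero-padded input at this output position is [1 / 0 / 5]. Elementwise product with the kernel and sum: 0·-2 + 5·-2.

-10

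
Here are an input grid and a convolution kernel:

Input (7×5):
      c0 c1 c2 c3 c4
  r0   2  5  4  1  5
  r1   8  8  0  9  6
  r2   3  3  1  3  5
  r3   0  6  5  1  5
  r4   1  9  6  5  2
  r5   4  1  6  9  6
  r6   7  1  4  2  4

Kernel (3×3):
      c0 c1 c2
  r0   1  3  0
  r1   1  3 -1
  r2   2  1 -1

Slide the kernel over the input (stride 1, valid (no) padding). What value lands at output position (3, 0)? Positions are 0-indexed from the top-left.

43

The receptive field on the input at this output position is [0 6 5 / 1 9 6 / 4 1 6]. Elementwise product with the kernel and sum: 0·1 + 6·3 + 1·1 + 9·3 + 6·-1 + 4·2 + 1·1 + 6·-1.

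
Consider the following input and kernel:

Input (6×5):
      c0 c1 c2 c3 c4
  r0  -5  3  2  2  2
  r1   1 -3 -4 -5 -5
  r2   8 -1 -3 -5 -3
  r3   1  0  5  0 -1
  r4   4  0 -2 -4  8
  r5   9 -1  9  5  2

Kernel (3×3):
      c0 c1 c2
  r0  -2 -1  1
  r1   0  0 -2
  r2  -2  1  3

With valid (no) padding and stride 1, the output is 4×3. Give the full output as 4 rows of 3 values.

-9 -12 -2
16 20 1
-42 -14 34
15 29 -34

Output[0,0]: The receptive field on the input at this output position is [-5 3 2 / 1 -3 -4 / 8 -1 -3]. Elementwise product with the kernel and sum: -5·-2 + 3·-1 + 2·1 + -4·-2 + 8·-2 + -1·1 + -3·3.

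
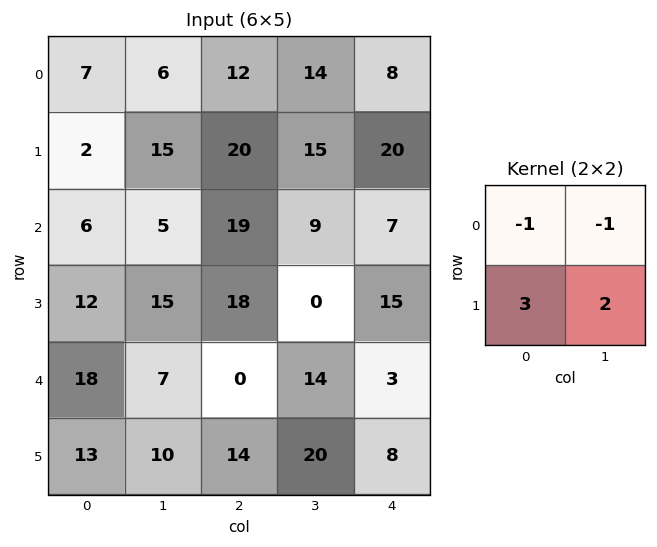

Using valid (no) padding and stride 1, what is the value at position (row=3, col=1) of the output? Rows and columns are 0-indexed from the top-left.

-12

The receptive field on the input at this output position is [15 18 / 7 0]. Elementwise product with the kernel and sum: 15·-1 + 18·-1 + 7·3 + 0·2.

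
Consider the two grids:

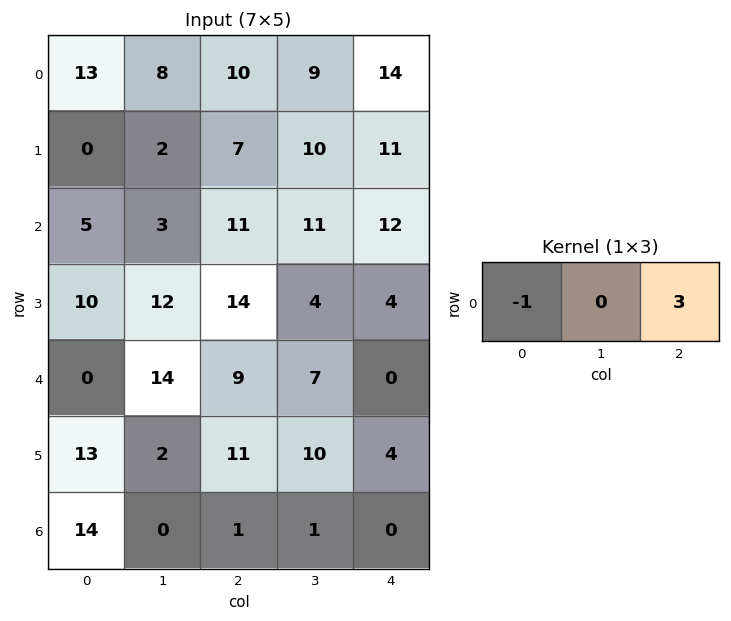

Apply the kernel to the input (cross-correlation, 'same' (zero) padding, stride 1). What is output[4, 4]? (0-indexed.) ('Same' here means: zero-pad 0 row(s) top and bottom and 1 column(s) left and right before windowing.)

The receptive field on the zero-padded input at this output position is [7 0 0]. Elementwise product with the kernel and sum: 7·-1 + 0·3.

-7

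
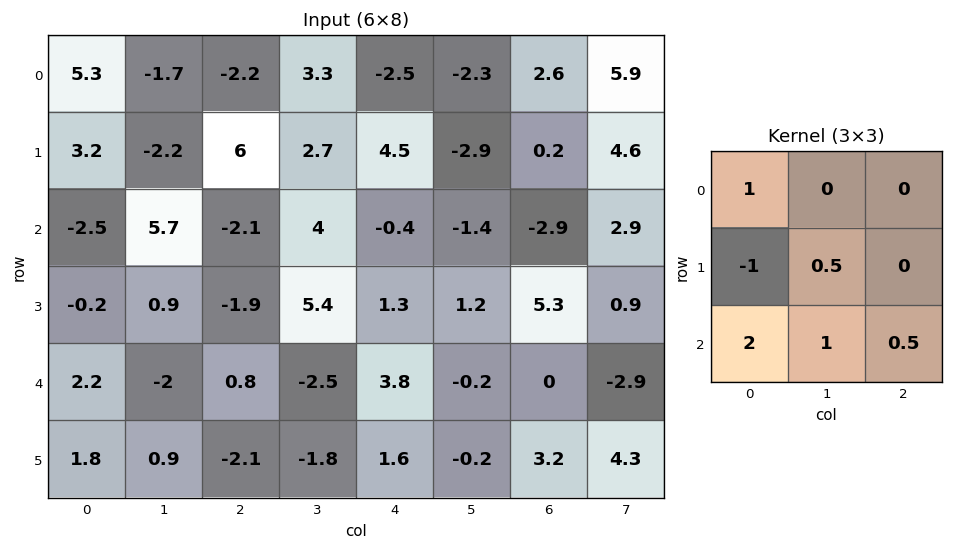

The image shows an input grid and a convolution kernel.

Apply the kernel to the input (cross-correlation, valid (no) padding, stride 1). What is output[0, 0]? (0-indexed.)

0.65

The receptive field on the input at this output position is [5.3 -1.7 -2.2 / 3.2 -2.2 6 / -2.5 5.7 -2.1]. Elementwise product with the kernel and sum: 5.3·1 + 3.2·-1 + -2.2·0.5 + -2.5·2 + 5.7·1 + -2.1·0.5.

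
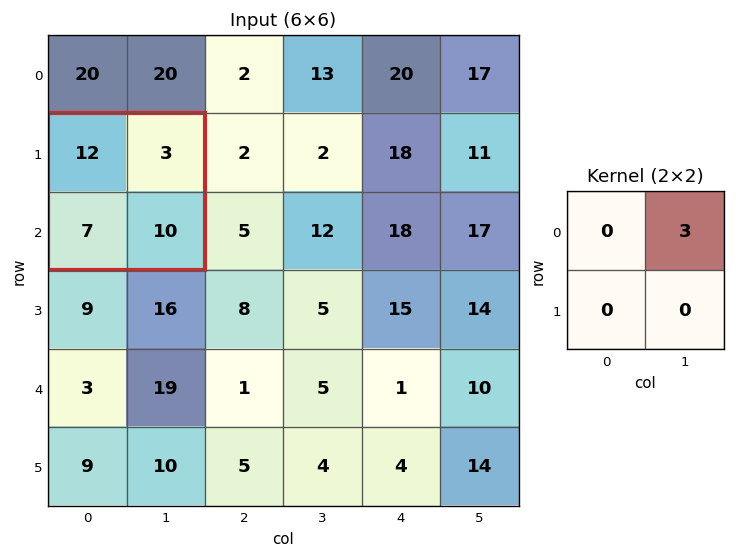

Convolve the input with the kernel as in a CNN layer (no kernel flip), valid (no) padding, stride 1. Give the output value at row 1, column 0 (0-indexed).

9

The receptive field on the input at this output position is [12 3 / 7 10]. Elementwise product with the kernel and sum: 3·3.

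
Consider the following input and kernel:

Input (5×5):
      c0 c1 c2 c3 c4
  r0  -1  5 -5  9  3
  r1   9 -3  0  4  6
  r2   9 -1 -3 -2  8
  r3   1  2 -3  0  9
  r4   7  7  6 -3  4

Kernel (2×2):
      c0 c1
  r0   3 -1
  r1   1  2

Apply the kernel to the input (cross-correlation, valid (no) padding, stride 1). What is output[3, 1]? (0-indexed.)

28

The receptive field on the input at this output position is [2 -3 / 7 6]. Elementwise product with the kernel and sum: 2·3 + -3·-1 + 7·1 + 6·2.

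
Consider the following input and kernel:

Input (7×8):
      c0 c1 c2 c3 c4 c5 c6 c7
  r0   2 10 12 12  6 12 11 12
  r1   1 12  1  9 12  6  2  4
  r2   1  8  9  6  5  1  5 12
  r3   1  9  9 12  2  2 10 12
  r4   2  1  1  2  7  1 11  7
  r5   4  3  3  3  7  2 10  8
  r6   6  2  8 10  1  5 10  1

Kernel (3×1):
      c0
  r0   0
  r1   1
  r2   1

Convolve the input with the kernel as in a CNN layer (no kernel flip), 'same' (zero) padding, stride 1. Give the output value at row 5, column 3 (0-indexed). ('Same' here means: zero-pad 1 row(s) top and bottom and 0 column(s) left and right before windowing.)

13

The receptive field on the zero-padded input at this output position is [2 / 3 / 10]. Elementwise product with the kernel and sum: 3·1 + 10·1.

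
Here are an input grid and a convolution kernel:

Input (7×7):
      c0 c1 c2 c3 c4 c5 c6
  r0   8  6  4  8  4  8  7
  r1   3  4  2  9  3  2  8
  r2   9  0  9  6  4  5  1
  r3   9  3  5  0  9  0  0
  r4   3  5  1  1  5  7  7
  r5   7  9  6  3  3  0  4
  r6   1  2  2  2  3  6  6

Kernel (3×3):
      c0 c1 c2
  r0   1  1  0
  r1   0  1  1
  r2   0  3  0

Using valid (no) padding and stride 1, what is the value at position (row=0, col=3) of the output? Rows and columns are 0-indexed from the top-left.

29

The receptive field on the input at this output position is [8 4 8 / 9 3 2 / 6 4 5]. Elementwise product with the kernel and sum: 8·1 + 4·1 + 3·1 + 2·1 + 4·3.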